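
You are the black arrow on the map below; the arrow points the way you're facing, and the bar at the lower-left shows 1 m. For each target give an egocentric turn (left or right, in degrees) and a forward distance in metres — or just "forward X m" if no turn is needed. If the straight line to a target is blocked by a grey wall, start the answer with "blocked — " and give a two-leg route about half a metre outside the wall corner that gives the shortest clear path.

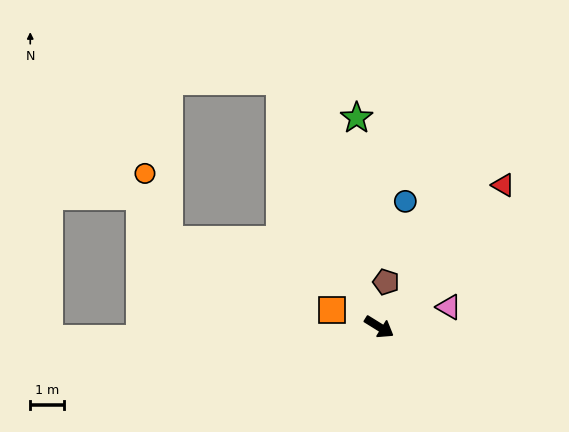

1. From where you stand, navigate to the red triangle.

turn left 81°, forward 5.6 m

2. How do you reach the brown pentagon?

turn left 113°, forward 1.4 m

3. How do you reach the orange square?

turn right 168°, forward 1.5 m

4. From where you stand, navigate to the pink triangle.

turn left 48°, forward 2.2 m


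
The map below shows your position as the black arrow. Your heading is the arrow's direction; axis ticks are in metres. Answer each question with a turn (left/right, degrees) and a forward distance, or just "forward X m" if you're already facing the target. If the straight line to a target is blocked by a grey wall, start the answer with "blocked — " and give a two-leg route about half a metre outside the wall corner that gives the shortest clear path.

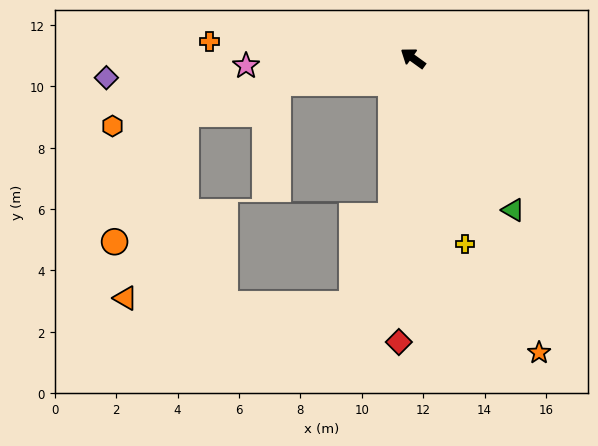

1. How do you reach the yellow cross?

turn left 142°, forward 6.3 m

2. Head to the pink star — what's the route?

turn left 38°, forward 5.4 m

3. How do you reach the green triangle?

turn left 159°, forward 5.9 m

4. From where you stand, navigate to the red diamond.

turn left 123°, forward 9.3 m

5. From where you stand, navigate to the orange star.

turn left 149°, forward 10.4 m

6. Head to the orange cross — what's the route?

turn left 31°, forward 6.7 m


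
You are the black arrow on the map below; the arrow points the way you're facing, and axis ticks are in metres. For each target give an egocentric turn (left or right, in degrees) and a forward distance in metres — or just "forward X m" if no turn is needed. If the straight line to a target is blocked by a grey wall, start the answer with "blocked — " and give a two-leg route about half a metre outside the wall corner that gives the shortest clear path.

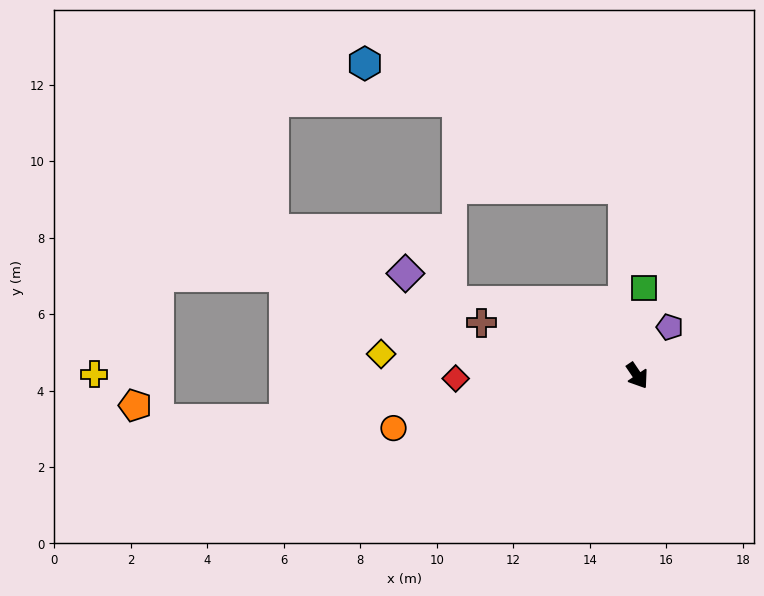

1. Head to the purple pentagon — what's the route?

turn left 112°, forward 1.5 m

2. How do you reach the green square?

turn left 141°, forward 2.3 m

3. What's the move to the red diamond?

turn right 123°, forward 4.7 m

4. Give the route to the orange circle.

turn right 112°, forward 6.5 m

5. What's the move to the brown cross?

turn right 143°, forward 4.3 m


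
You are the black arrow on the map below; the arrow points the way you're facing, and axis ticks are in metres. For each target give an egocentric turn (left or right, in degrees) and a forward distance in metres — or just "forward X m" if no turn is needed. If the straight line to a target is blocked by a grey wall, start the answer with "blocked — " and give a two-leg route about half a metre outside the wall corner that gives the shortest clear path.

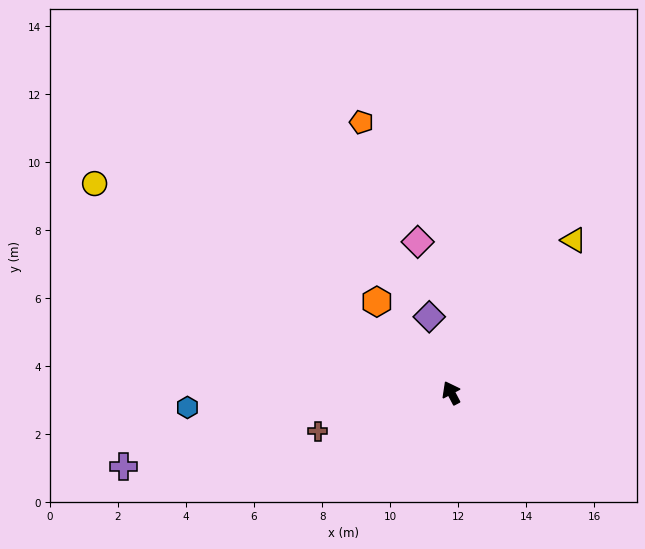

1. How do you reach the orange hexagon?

turn left 11°, forward 3.5 m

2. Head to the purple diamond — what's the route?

turn right 12°, forward 2.3 m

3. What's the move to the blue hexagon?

turn left 65°, forward 7.8 m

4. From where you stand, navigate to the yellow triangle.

turn right 67°, forward 5.8 m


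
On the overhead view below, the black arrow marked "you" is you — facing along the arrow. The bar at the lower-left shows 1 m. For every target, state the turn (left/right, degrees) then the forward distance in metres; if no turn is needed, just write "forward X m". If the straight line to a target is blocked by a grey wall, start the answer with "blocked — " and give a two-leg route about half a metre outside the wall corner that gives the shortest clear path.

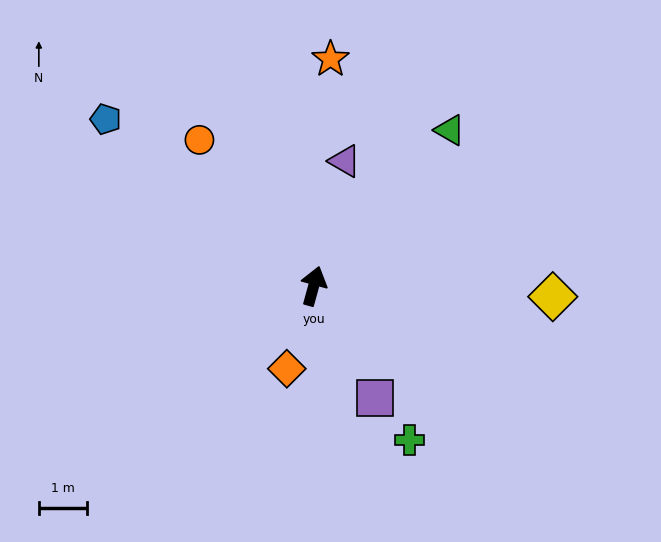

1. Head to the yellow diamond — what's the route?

turn right 77°, forward 5.0 m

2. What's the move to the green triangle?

turn right 26°, forward 4.3 m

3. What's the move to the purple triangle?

forward 2.7 m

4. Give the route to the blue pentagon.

turn left 67°, forward 5.5 m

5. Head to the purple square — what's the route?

turn right 136°, forward 2.7 m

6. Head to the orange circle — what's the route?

turn left 53°, forward 3.8 m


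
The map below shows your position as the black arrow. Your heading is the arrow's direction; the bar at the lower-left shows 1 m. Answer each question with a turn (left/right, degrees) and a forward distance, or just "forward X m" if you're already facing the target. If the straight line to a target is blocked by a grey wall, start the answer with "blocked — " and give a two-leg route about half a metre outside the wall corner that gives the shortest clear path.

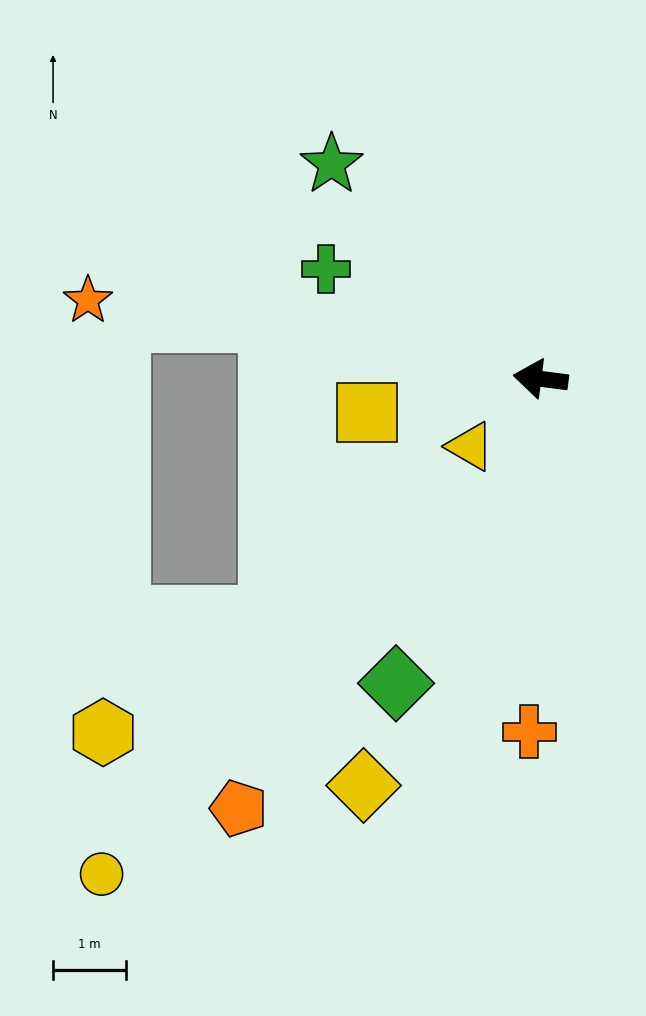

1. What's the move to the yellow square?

turn left 18°, forward 2.4 m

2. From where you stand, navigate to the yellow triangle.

turn left 51°, forward 1.3 m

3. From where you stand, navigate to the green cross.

turn right 20°, forward 3.3 m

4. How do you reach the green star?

turn right 38°, forward 4.1 m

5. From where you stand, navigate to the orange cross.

turn left 96°, forward 4.8 m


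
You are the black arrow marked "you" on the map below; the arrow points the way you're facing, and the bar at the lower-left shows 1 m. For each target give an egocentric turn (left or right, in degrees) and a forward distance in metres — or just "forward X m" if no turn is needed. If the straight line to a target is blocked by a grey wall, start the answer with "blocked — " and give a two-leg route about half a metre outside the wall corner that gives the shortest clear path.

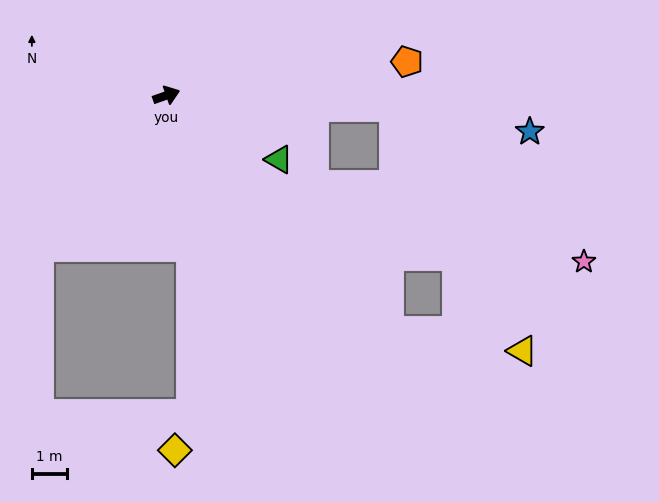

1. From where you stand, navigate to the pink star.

blocked — turn right 22°, forward 6.5 m, then turn right 37°, forward 7.0 m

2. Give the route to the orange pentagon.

turn right 11°, forward 7.0 m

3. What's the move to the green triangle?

turn right 49°, forward 3.7 m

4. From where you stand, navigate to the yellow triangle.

blocked — turn right 66°, forward 9.3 m, then turn left 38°, forward 3.9 m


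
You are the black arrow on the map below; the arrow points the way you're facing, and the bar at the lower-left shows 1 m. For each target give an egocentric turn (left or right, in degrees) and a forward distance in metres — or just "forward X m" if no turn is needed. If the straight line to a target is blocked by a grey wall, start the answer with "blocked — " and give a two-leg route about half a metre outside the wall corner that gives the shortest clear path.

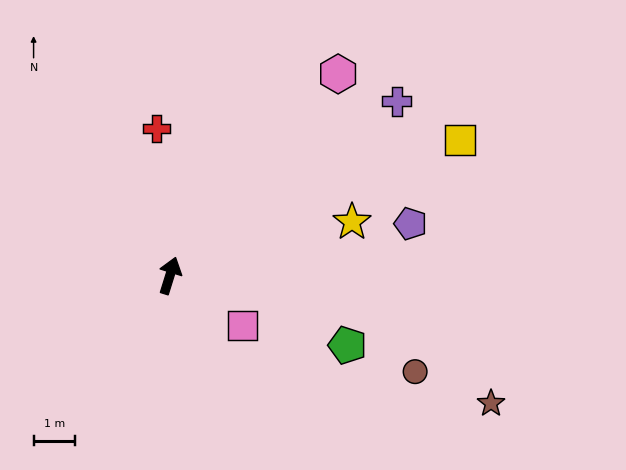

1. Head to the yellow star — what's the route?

turn right 56°, forward 4.6 m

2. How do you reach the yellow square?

turn right 48°, forward 7.8 m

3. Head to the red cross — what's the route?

turn left 23°, forward 3.6 m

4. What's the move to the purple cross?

turn right 35°, forward 6.9 m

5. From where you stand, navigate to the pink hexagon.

turn right 23°, forward 6.4 m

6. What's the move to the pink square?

turn right 107°, forward 2.1 m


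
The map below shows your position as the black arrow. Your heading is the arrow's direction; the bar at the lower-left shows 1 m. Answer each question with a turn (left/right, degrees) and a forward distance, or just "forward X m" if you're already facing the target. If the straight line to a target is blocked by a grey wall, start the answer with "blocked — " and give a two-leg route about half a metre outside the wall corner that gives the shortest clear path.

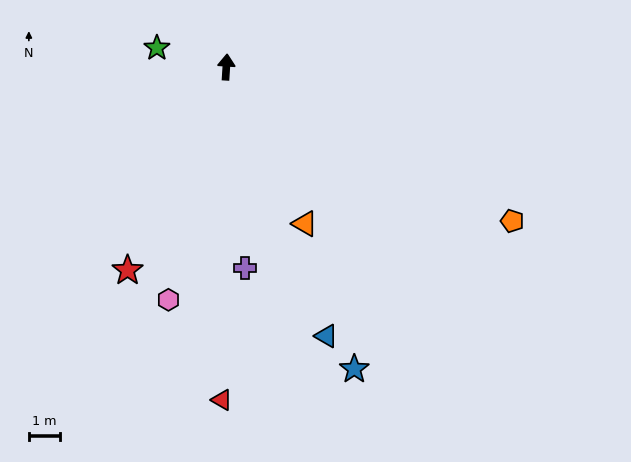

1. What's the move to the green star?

turn left 78°, forward 2.3 m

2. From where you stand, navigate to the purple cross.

turn right 171°, forward 6.5 m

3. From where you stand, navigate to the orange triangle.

turn right 150°, forward 5.6 m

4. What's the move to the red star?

turn left 158°, forward 7.3 m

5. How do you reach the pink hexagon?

turn left 170°, forward 7.7 m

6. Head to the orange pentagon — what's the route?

turn right 115°, forward 10.5 m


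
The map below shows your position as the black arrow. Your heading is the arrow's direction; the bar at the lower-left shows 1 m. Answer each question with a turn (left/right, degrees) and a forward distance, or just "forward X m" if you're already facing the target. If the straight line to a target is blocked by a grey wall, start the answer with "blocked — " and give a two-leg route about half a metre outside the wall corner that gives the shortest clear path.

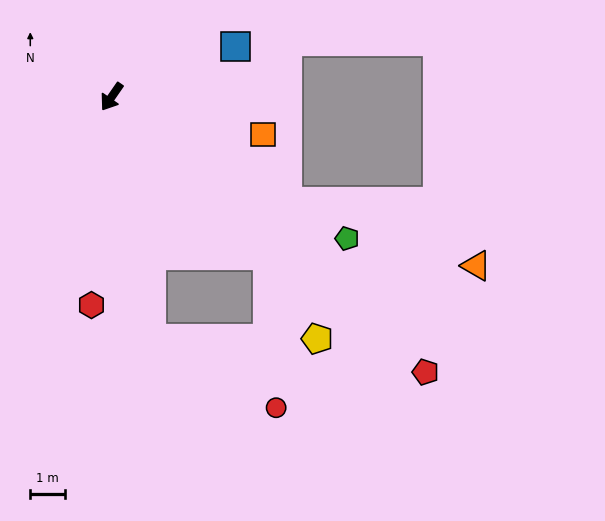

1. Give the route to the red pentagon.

turn left 83°, forward 12.0 m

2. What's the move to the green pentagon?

turn left 94°, forward 7.9 m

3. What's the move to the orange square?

turn left 111°, forward 4.5 m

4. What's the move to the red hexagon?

turn left 29°, forward 6.0 m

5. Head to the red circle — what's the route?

blocked — turn left 79°, forward 6.4 m, then turn right 41°, forward 4.4 m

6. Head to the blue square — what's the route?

turn left 147°, forward 3.8 m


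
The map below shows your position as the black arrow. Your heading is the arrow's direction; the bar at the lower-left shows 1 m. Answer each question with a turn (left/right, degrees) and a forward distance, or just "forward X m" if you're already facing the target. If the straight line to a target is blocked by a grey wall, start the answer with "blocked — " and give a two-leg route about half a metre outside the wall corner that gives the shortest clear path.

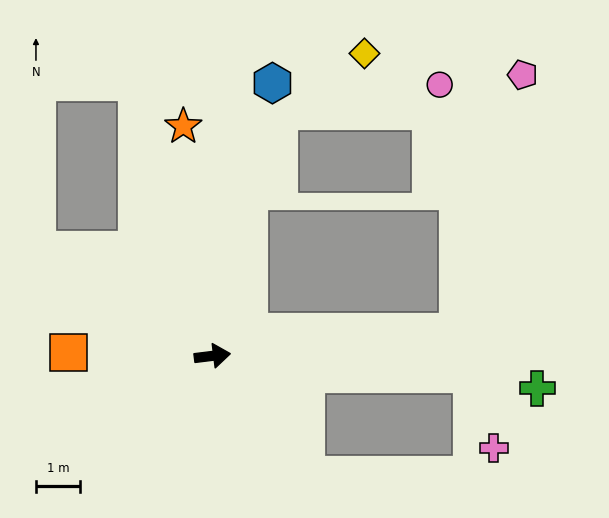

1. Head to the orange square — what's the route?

turn left 172°, forward 3.2 m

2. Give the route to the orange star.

turn left 90°, forward 5.2 m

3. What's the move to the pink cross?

blocked — turn right 11°, forward 5.9 m, then turn right 69°, forward 1.7 m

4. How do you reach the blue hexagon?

turn left 71°, forward 6.3 m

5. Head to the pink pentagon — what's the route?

blocked — forward 5.6 m, then turn left 69°, forward 6.0 m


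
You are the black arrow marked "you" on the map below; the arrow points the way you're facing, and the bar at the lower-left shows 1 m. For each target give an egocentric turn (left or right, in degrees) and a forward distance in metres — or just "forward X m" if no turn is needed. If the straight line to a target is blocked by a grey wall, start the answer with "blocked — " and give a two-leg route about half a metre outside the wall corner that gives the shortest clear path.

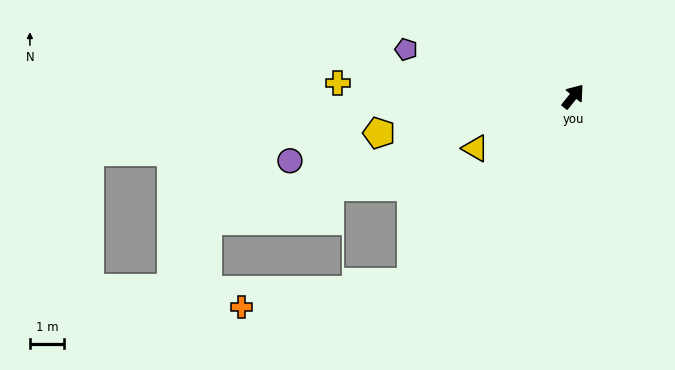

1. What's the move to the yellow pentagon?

turn left 140°, forward 5.7 m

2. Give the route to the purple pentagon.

turn left 113°, forward 5.0 m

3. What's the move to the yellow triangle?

turn left 157°, forward 3.2 m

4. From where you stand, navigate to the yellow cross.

turn left 126°, forward 6.9 m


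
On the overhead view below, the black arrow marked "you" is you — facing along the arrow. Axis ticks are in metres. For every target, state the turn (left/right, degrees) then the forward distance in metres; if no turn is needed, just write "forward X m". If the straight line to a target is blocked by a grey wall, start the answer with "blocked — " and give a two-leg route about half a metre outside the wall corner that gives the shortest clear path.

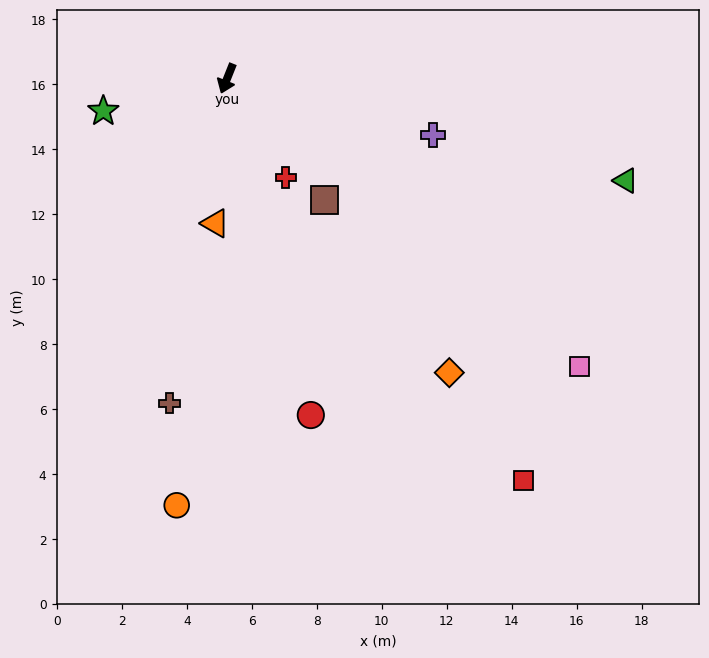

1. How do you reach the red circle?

turn left 36°, forward 10.7 m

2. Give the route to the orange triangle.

turn left 17°, forward 4.5 m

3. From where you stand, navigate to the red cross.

turn left 52°, forward 3.5 m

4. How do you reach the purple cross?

turn left 96°, forward 6.6 m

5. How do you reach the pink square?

turn left 72°, forward 14.0 m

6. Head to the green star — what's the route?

turn right 54°, forward 3.9 m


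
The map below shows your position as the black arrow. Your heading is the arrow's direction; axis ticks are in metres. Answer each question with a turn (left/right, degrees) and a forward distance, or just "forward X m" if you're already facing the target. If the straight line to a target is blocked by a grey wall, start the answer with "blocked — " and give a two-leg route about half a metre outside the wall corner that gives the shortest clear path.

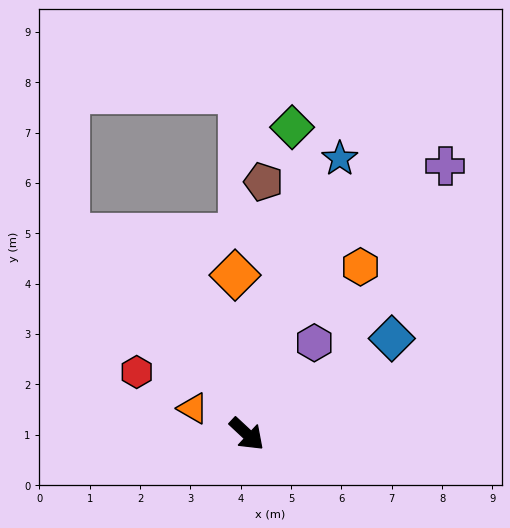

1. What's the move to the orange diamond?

turn left 137°, forward 3.2 m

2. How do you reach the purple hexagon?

turn left 97°, forward 2.3 m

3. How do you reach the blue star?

turn left 114°, forward 5.8 m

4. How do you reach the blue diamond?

turn left 76°, forward 3.4 m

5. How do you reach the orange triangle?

turn right 162°, forward 1.2 m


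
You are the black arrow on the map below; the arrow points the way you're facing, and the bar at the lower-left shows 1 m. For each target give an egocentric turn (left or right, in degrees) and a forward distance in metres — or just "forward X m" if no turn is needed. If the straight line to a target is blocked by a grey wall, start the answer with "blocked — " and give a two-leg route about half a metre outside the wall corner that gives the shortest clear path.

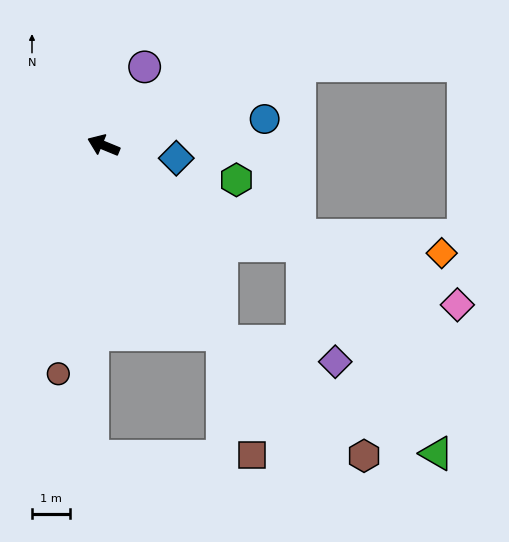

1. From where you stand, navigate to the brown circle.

turn left 101°, forward 6.1 m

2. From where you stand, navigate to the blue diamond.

turn right 168°, forward 1.9 m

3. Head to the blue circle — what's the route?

turn right 148°, forward 4.3 m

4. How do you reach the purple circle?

turn right 95°, forward 2.3 m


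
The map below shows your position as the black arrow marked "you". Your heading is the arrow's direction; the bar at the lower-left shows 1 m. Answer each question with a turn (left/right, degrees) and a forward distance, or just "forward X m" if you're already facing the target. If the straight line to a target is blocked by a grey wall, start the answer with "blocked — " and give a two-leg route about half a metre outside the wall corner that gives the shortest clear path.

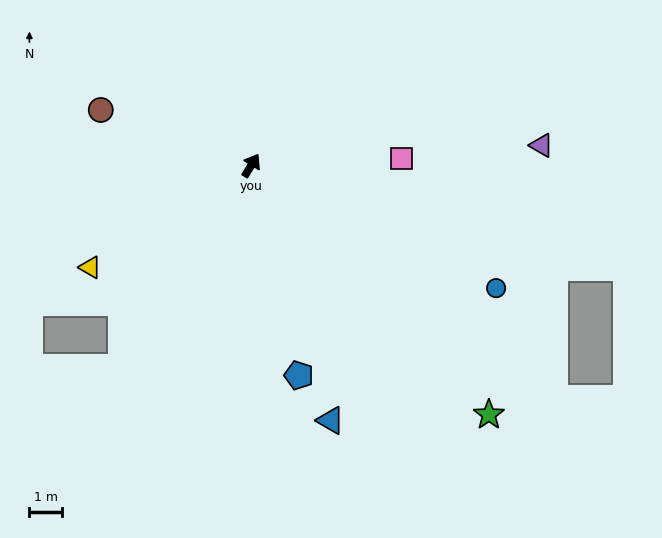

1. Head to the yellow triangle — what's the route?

turn left 154°, forward 5.9 m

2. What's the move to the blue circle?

turn right 85°, forward 8.5 m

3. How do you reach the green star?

turn right 105°, forward 10.7 m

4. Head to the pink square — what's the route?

turn right 56°, forward 4.7 m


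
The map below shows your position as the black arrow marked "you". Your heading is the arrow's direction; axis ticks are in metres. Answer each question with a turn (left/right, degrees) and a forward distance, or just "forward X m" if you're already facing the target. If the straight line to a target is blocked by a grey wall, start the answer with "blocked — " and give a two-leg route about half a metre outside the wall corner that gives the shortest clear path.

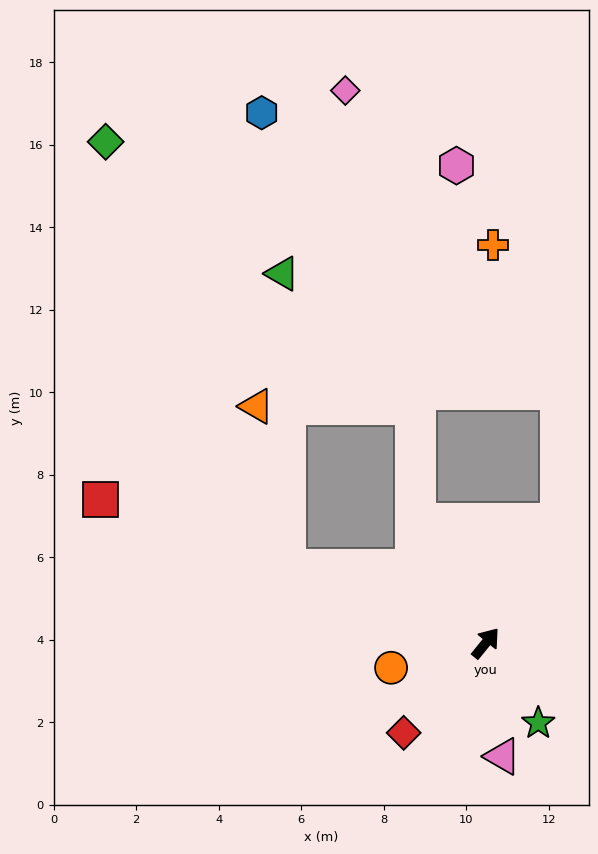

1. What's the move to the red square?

turn left 109°, forward 10.0 m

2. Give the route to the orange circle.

turn left 144°, forward 2.4 m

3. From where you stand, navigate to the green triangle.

blocked — turn left 108°, forward 5.1 m, then turn right 68°, forward 7.1 m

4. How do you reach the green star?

turn right 108°, forward 2.3 m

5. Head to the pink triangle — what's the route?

turn right 133°, forward 2.8 m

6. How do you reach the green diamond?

blocked — turn left 108°, forward 5.1 m, then turn right 46°, forward 11.2 m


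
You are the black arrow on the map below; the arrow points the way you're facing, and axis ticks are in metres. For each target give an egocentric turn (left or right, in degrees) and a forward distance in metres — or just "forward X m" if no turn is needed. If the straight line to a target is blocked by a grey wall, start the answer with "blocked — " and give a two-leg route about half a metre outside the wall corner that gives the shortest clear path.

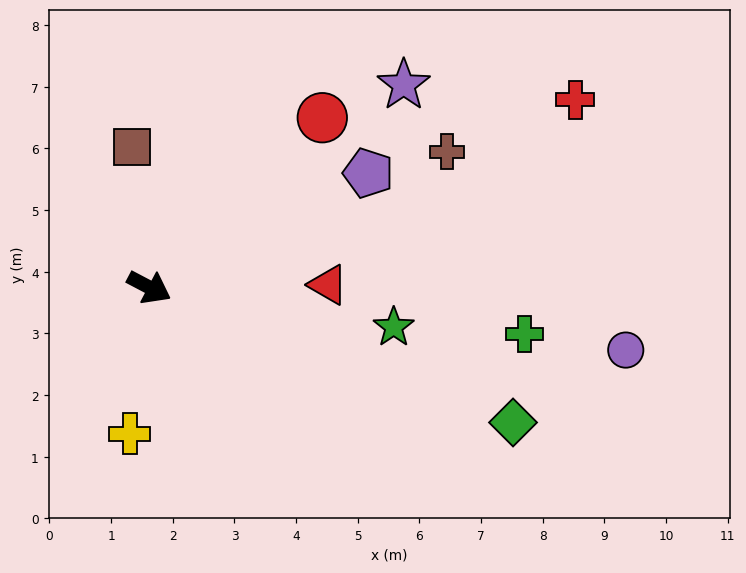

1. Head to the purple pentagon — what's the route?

turn left 55°, forward 4.0 m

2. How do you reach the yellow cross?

turn right 70°, forward 2.4 m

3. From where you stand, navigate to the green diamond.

turn left 7°, forward 6.3 m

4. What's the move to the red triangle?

turn left 29°, forward 2.9 m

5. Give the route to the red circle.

turn left 72°, forward 3.9 m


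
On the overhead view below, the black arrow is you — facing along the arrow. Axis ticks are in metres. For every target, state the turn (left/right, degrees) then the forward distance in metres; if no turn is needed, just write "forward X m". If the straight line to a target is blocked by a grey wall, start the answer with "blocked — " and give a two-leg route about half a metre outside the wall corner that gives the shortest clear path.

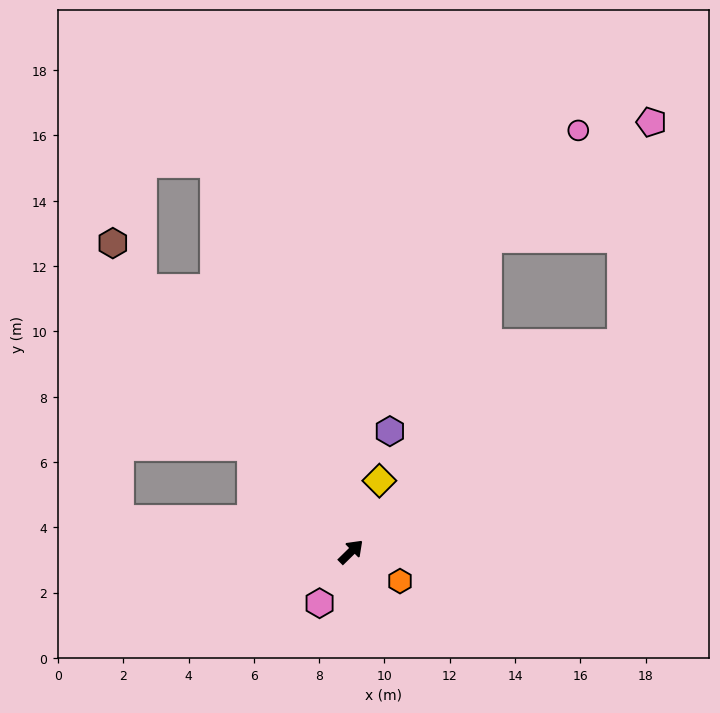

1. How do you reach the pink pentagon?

blocked — turn right 7°, forward 10.4 m, then turn left 45°, forward 6.8 m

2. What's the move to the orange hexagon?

turn right 75°, forward 1.7 m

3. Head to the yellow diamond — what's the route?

turn left 24°, forward 2.3 m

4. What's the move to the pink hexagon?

turn right 166°, forward 1.8 m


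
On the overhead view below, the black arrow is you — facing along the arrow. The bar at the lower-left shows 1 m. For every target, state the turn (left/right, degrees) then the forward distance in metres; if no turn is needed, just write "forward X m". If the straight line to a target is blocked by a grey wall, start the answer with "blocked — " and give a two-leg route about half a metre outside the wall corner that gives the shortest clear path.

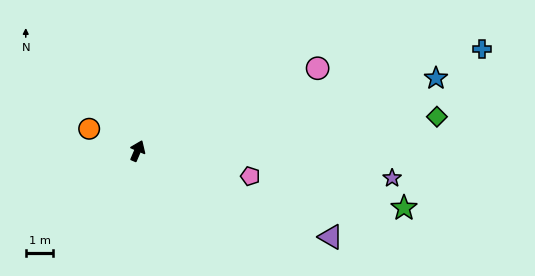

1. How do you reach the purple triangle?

turn right 91°, forward 7.7 m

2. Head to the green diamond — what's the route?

turn right 60°, forward 10.9 m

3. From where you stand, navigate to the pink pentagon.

turn right 79°, forward 4.2 m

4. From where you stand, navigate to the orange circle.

turn left 89°, forward 1.9 m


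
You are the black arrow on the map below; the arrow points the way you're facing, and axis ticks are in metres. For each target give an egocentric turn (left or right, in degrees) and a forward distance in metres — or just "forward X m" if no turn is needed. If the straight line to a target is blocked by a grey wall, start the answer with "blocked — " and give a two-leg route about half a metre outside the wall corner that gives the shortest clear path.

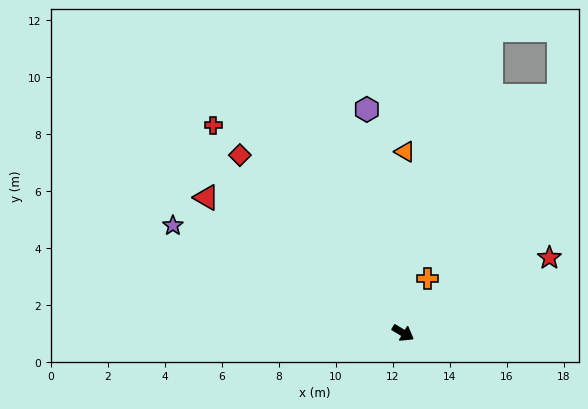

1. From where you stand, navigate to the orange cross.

turn left 96°, forward 2.1 m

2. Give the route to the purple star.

turn right 174°, forward 8.9 m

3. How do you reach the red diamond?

turn left 163°, forward 8.5 m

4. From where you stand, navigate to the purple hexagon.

turn left 130°, forward 7.9 m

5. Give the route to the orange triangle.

turn left 120°, forward 6.4 m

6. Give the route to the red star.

turn left 58°, forward 5.8 m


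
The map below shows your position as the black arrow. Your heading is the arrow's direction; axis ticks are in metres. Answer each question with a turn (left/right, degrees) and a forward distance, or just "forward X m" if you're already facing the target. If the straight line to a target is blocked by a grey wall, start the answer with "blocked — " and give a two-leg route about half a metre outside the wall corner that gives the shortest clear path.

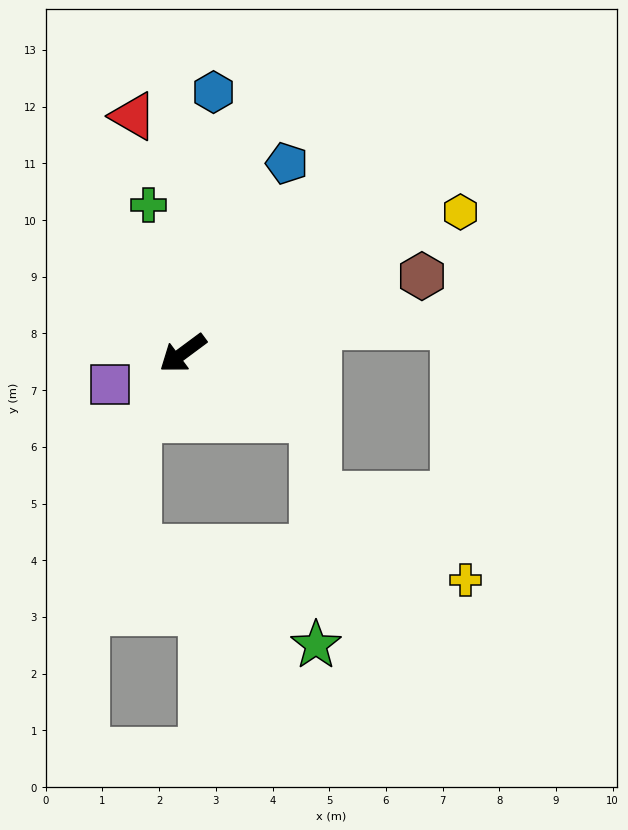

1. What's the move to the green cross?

turn right 114°, forward 2.7 m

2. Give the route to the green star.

blocked — turn left 117°, forward 2.6 m, then turn right 63°, forward 4.0 m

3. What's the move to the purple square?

turn right 13°, forward 1.4 m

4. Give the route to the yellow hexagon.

turn left 170°, forward 5.5 m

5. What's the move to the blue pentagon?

turn right 155°, forward 3.8 m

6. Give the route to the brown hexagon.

turn left 161°, forward 4.4 m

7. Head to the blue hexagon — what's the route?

turn right 133°, forward 4.6 m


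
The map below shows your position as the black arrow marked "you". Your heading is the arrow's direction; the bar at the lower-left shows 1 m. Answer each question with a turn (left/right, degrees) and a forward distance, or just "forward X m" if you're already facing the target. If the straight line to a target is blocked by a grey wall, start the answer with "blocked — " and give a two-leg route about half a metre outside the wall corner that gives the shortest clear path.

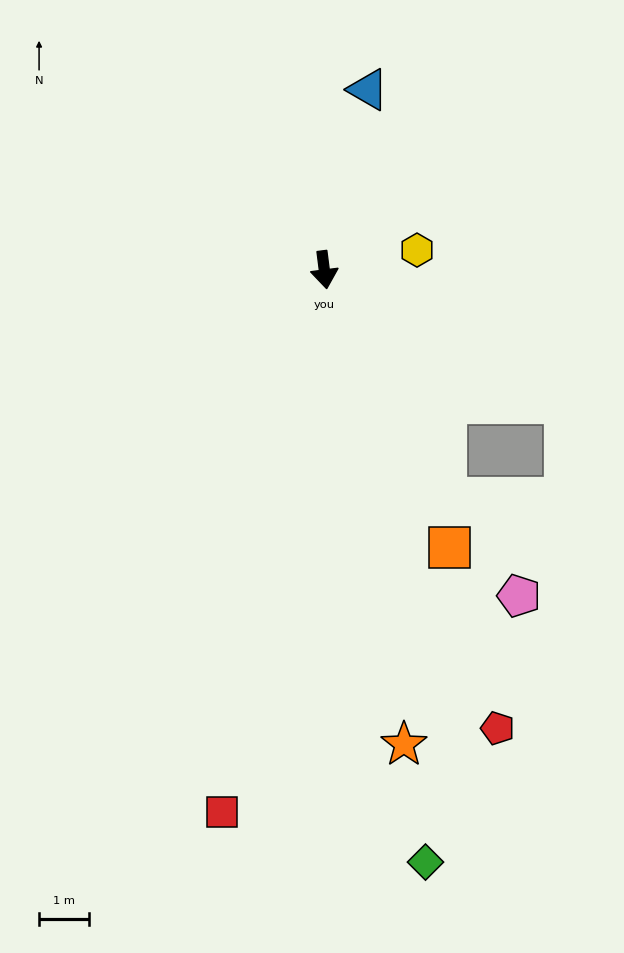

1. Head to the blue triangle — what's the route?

turn left 159°, forward 3.7 m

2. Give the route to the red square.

turn right 18°, forward 11.1 m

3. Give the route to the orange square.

turn left 17°, forward 6.1 m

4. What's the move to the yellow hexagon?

turn left 95°, forward 1.9 m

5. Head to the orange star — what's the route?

turn left 2°, forward 9.7 m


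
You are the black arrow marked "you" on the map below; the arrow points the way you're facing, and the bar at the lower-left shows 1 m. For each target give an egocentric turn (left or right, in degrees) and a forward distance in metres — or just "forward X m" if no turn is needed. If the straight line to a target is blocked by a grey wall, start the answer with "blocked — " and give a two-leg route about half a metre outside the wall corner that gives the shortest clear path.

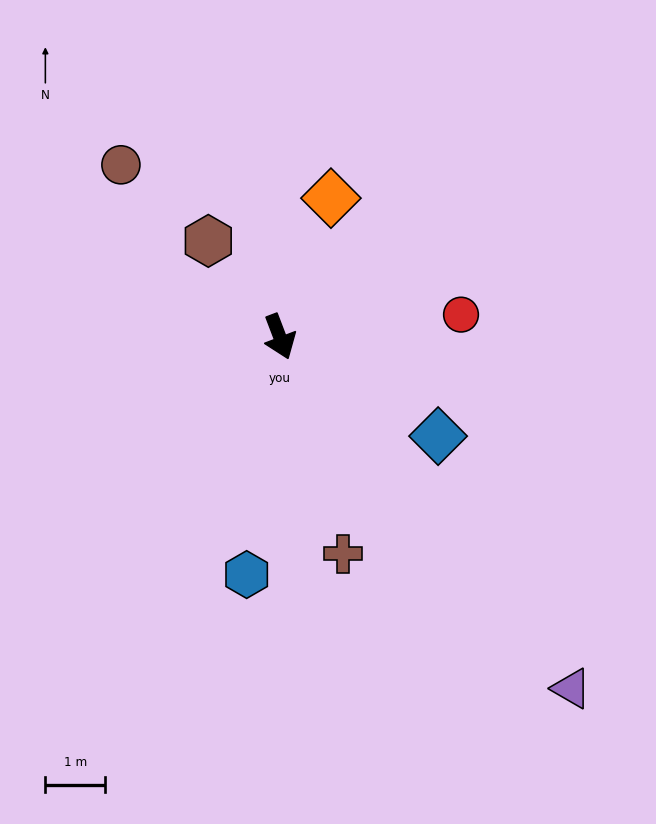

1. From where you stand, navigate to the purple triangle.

turn left 19°, forward 7.7 m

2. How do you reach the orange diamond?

turn left 139°, forward 2.5 m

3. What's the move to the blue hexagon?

turn right 29°, forward 4.0 m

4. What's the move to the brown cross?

turn right 5°, forward 3.8 m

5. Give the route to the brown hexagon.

turn right 164°, forward 2.0 m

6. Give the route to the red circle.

turn left 76°, forward 3.1 m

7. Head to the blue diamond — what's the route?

turn left 37°, forward 3.1 m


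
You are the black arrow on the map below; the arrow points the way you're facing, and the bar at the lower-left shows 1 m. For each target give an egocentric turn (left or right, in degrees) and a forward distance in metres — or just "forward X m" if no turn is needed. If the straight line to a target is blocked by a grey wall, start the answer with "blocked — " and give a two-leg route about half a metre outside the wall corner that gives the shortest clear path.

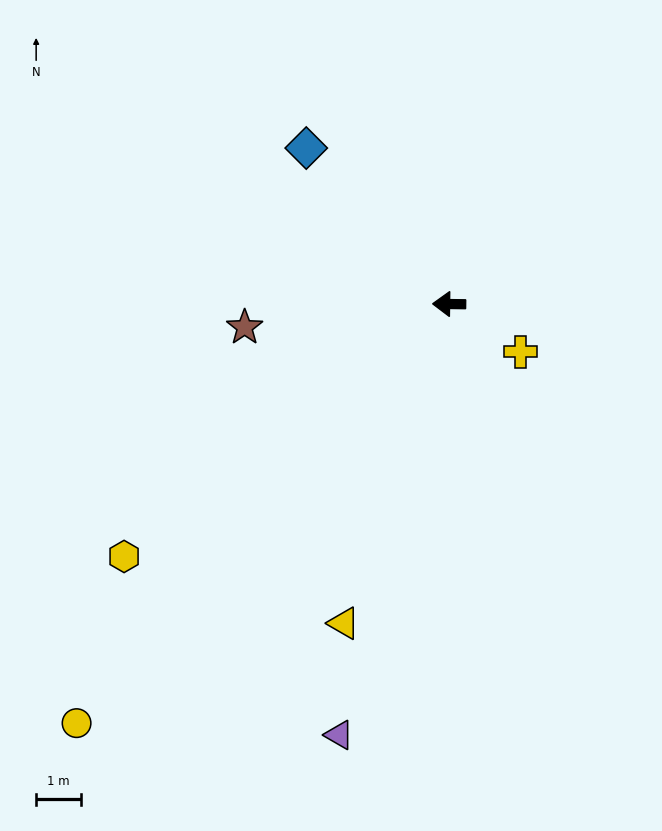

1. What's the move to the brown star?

turn left 7°, forward 4.6 m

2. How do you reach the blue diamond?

turn right 47°, forward 4.7 m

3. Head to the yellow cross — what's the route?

turn left 147°, forward 1.9 m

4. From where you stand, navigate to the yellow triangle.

turn left 73°, forward 7.5 m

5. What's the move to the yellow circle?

turn left 49°, forward 12.5 m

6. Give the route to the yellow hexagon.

turn left 39°, forward 9.2 m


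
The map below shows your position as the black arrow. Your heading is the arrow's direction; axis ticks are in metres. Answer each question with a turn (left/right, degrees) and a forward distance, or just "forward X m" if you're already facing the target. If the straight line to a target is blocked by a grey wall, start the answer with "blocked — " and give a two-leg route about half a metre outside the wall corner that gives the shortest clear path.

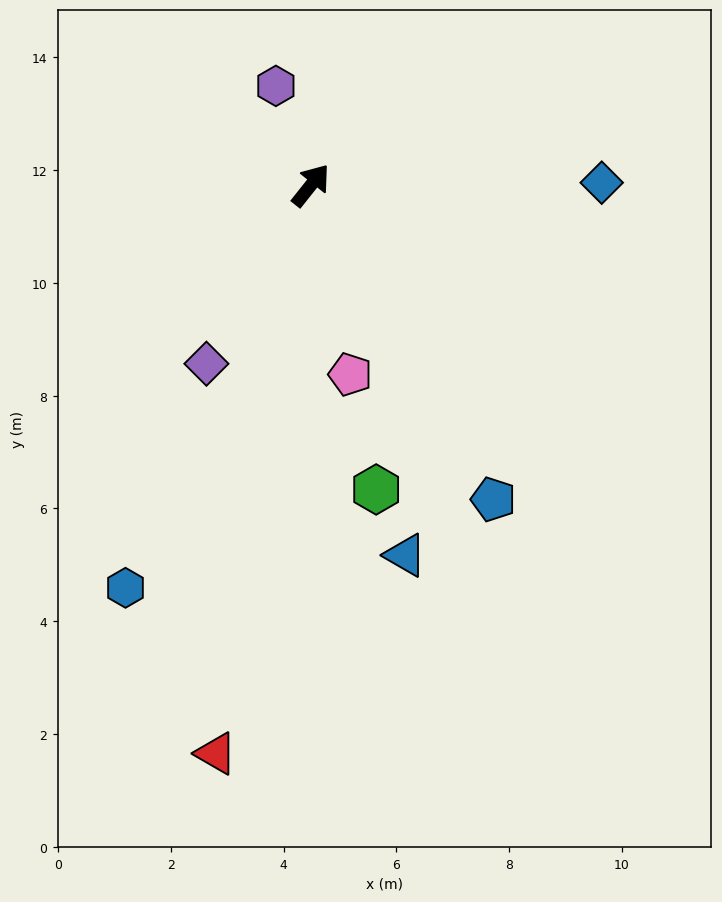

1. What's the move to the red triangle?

turn right 151°, forward 10.2 m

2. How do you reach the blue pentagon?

turn right 111°, forward 6.4 m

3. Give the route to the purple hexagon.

turn left 58°, forward 1.9 m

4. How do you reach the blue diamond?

turn right 51°, forward 5.2 m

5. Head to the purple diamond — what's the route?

turn right 172°, forward 3.7 m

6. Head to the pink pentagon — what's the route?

turn right 130°, forward 3.4 m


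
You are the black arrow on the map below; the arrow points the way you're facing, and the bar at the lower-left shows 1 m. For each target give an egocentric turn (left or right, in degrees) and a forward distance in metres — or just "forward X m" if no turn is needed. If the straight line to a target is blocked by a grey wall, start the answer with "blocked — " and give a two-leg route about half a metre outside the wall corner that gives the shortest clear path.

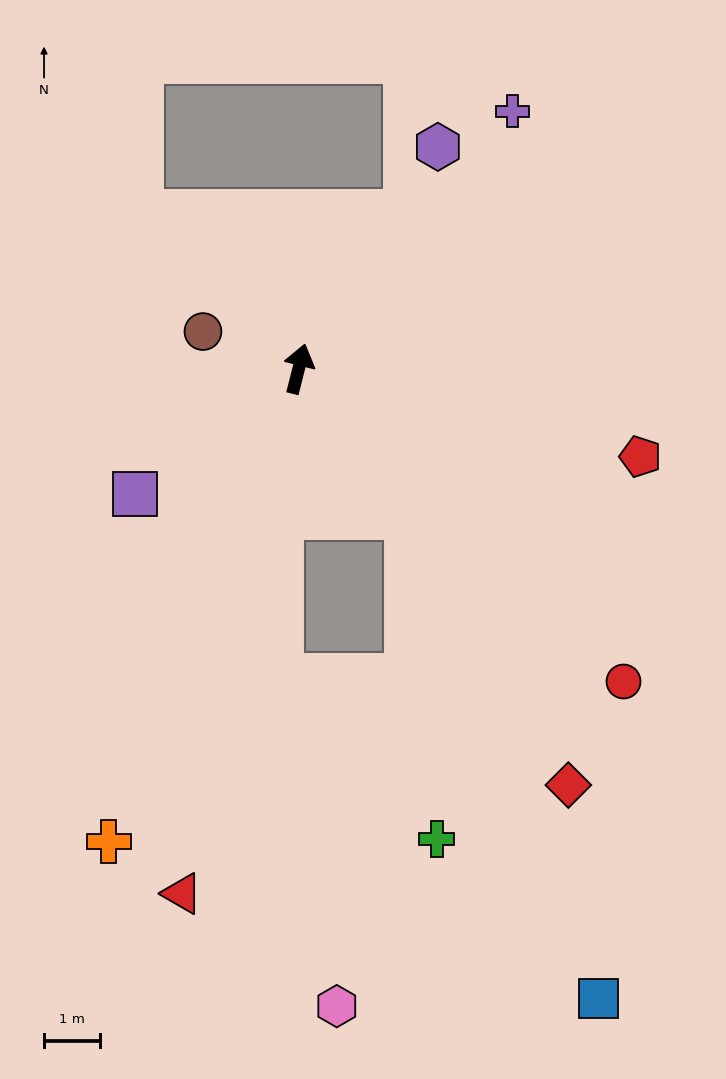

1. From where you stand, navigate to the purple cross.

turn right 26°, forward 6.0 m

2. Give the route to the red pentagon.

turn right 90°, forward 6.3 m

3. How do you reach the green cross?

blocked — turn right 129°, forward 3.3 m, then turn right 32°, forward 5.8 m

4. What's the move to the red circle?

turn right 120°, forward 8.1 m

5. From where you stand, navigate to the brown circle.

turn left 83°, forward 1.8 m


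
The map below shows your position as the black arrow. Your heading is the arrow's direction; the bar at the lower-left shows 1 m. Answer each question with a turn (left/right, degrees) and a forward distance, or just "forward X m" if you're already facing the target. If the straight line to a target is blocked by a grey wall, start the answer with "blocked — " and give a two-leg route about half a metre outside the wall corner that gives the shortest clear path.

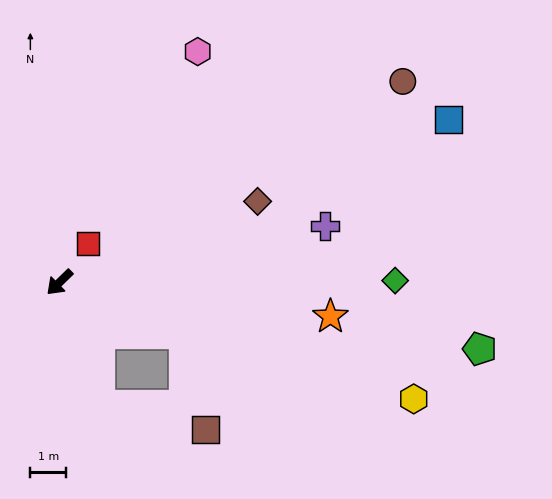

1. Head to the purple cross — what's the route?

turn left 148°, forward 7.6 m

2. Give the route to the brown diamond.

turn left 158°, forward 6.0 m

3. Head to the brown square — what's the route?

blocked — turn left 113°, forward 3.7 m, then turn right 54°, forward 2.7 m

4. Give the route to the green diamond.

turn left 136°, forward 9.3 m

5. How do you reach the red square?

turn right 170°, forward 1.3 m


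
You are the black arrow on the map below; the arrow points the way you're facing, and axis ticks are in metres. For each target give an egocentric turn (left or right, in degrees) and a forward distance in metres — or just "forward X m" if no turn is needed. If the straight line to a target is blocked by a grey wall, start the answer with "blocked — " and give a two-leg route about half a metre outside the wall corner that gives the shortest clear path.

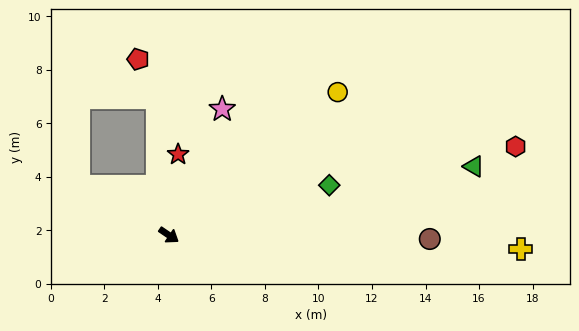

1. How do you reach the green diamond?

turn left 51°, forward 6.3 m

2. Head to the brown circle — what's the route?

turn left 33°, forward 9.7 m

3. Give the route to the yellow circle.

turn left 74°, forward 8.3 m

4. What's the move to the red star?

turn left 118°, forward 3.0 m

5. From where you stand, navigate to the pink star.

turn left 101°, forward 5.1 m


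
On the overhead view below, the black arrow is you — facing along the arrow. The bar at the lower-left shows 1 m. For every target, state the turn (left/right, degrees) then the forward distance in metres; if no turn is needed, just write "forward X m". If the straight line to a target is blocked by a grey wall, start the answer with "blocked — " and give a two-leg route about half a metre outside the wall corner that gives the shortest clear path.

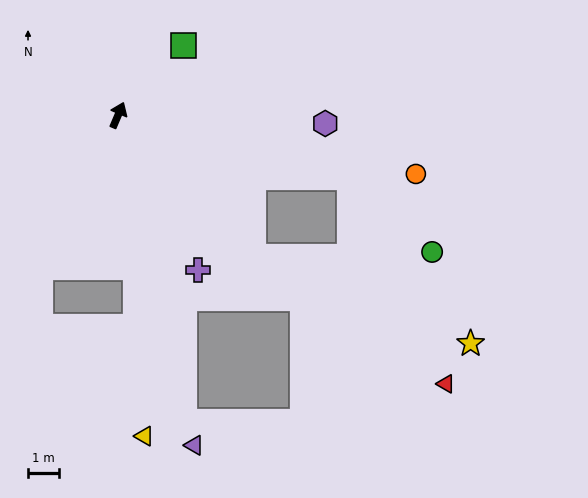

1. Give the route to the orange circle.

turn right 78°, forward 9.8 m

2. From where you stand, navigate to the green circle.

blocked — turn right 82°, forward 7.7 m, then turn right 27°, forward 3.6 m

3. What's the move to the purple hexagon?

turn right 69°, forward 6.7 m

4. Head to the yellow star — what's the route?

blocked — turn right 113°, forward 6.3 m, then turn left 24°, forward 7.5 m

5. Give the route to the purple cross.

turn right 130°, forward 5.6 m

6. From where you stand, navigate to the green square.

turn right 20°, forward 3.1 m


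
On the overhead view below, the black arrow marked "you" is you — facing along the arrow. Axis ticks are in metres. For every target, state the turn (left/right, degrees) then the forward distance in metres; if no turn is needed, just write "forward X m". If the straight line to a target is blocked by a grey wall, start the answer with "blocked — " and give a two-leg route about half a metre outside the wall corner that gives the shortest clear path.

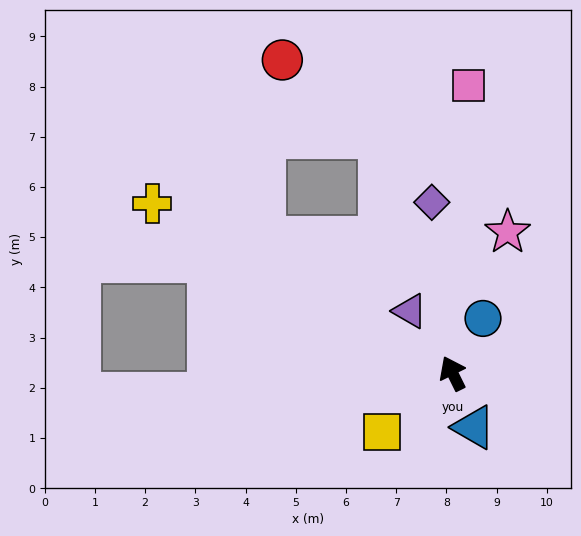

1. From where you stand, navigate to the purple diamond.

turn right 19°, forward 3.4 m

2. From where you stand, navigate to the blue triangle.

turn left 175°, forward 1.2 m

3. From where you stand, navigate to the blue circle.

turn right 55°, forward 1.2 m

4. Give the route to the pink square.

turn right 29°, forward 5.7 m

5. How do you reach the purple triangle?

turn left 8°, forward 1.5 m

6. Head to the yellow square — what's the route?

turn left 103°, forward 1.8 m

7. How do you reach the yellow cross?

turn left 34°, forward 6.9 m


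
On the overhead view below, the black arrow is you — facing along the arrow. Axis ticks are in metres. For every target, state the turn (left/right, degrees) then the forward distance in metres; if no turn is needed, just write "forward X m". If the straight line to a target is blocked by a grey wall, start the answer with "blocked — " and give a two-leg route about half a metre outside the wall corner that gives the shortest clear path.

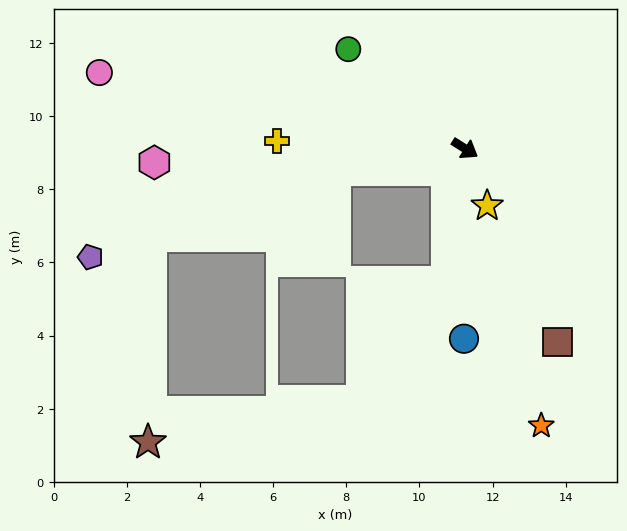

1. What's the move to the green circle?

turn left 172°, forward 4.2 m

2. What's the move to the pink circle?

turn right 159°, forward 10.2 m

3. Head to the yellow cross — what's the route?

turn right 150°, forward 5.1 m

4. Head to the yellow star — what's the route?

turn right 37°, forward 1.7 m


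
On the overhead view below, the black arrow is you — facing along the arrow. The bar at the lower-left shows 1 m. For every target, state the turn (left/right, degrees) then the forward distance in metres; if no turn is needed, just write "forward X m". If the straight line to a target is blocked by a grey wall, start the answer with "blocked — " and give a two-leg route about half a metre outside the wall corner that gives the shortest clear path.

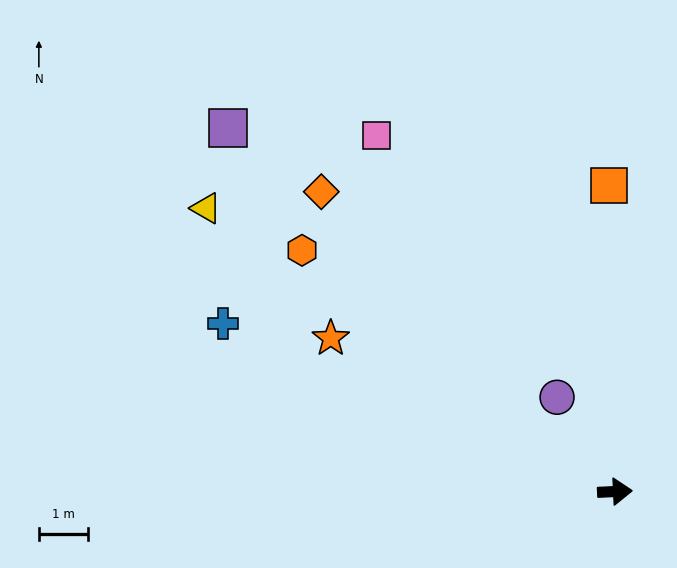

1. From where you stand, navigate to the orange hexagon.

turn left 140°, forward 8.1 m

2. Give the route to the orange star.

turn left 149°, forward 6.6 m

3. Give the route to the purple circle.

turn left 119°, forward 2.3 m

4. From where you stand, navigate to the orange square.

turn left 88°, forward 6.2 m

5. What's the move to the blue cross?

turn left 154°, forward 8.7 m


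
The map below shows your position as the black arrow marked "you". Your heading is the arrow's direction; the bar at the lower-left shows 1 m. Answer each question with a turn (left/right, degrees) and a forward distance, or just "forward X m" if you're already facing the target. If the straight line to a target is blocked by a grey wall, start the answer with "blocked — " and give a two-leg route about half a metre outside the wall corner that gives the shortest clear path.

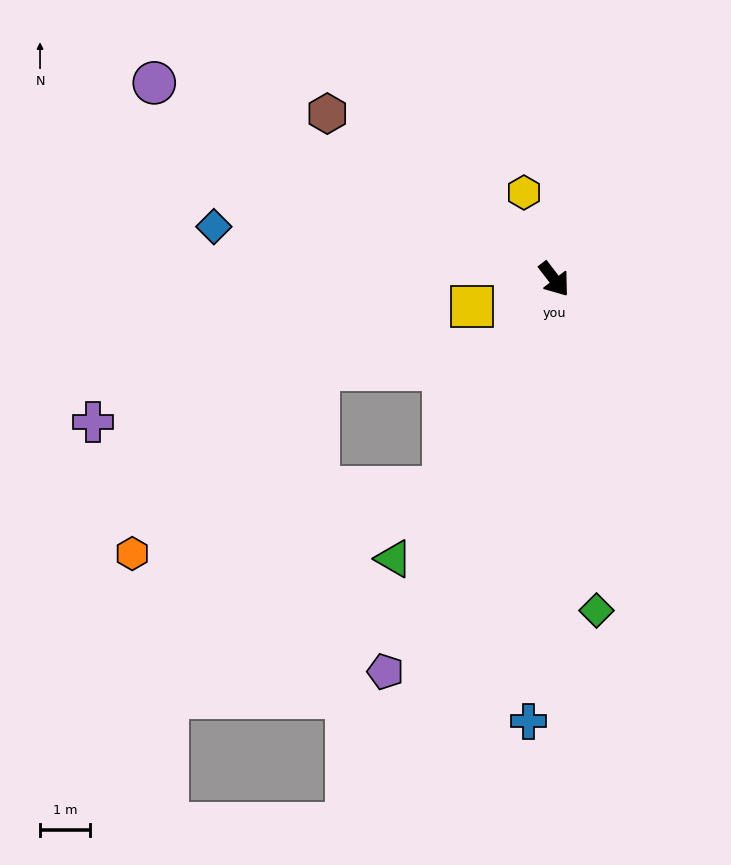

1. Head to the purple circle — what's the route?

turn right 154°, forward 9.0 m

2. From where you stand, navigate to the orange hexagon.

blocked — turn right 66°, forward 4.7 m, then turn right 50°, forward 6.4 m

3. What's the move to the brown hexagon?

turn right 164°, forward 5.7 m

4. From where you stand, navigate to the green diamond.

turn right 30°, forward 6.7 m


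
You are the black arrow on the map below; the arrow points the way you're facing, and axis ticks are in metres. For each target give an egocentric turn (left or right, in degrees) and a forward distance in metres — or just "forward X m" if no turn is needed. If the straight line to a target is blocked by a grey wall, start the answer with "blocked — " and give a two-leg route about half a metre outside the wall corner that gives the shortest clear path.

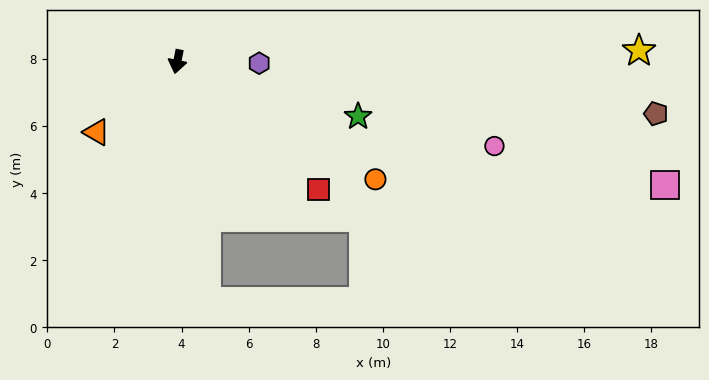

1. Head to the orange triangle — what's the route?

turn right 37°, forward 3.2 m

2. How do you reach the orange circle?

turn left 71°, forward 6.9 m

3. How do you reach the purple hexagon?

turn left 100°, forward 2.4 m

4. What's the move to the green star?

turn left 85°, forward 5.6 m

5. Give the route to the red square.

turn left 59°, forward 5.7 m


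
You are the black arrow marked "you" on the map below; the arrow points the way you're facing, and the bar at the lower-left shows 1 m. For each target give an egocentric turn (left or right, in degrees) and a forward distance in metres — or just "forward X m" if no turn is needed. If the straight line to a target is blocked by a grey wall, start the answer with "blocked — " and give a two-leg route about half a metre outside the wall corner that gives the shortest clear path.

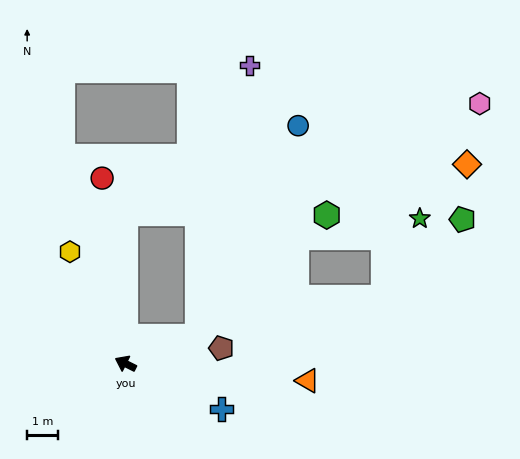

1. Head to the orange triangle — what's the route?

turn right 159°, forward 6.0 m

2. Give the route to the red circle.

turn right 56°, forward 6.1 m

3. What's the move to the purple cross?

blocked — turn right 133°, forward 2.5 m, then turn left 59°, forward 9.1 m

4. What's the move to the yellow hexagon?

turn right 37°, forward 4.1 m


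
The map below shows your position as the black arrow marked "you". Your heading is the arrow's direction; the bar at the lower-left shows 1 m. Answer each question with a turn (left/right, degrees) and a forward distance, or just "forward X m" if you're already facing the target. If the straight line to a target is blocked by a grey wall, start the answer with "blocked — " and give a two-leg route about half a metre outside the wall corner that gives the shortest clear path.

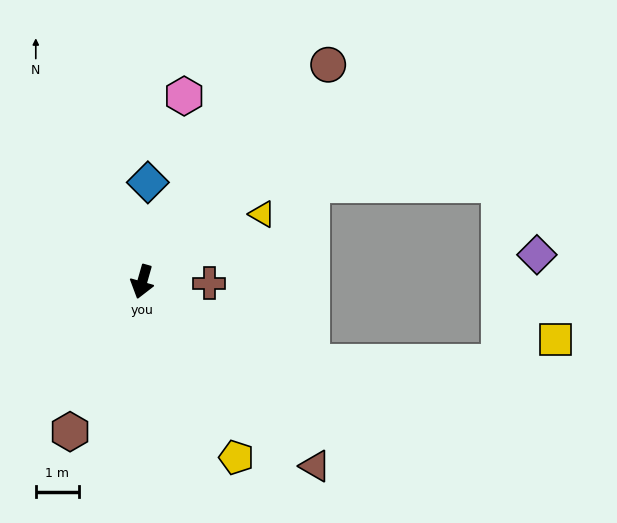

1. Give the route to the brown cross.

turn left 105°, forward 1.6 m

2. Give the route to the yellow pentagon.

turn left 44°, forward 4.6 m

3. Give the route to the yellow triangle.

turn left 135°, forward 3.2 m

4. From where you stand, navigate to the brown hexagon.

turn right 10°, forward 3.9 m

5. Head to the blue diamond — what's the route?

turn right 167°, forward 2.3 m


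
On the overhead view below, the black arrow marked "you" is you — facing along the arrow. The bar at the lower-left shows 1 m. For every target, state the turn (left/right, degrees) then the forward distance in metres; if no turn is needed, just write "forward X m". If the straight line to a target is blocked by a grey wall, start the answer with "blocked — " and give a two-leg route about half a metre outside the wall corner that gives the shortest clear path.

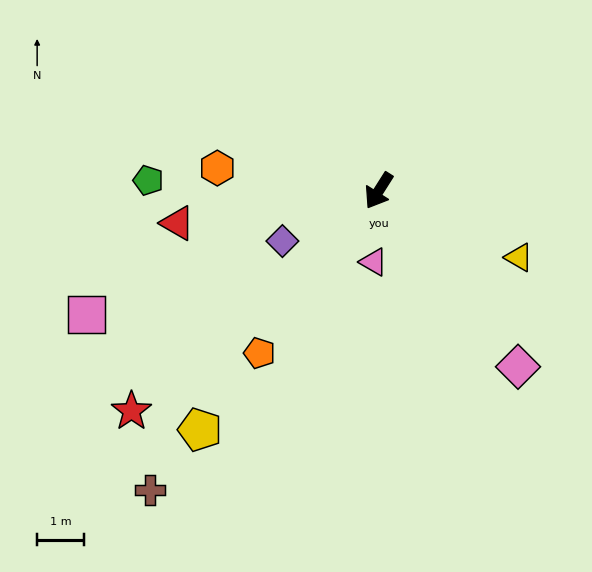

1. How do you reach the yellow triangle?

turn left 97°, forward 3.3 m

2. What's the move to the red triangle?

turn right 49°, forward 4.3 m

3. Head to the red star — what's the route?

turn right 16°, forward 7.1 m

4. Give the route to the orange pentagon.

turn right 4°, forward 4.3 m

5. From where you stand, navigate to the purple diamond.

turn right 30°, forward 2.3 m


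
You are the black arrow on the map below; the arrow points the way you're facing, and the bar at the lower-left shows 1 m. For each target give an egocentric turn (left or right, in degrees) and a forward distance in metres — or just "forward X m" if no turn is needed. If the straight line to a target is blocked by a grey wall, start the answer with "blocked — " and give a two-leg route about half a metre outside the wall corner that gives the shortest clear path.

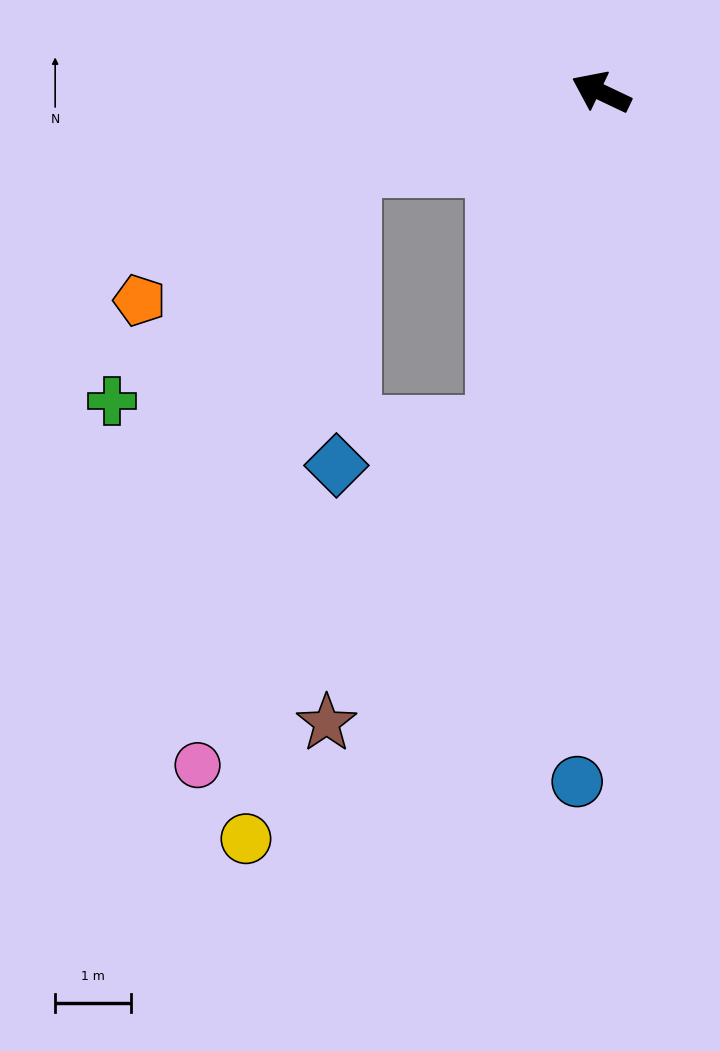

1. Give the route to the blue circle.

turn left 113°, forward 9.1 m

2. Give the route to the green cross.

blocked — turn left 42°, forward 3.5 m, then turn left 28°, forward 4.4 m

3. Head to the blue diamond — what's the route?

blocked — turn left 98°, forward 4.7 m, then turn right 60°, forward 2.2 m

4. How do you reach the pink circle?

blocked — turn left 98°, forward 4.7 m, then turn right 24°, forward 6.0 m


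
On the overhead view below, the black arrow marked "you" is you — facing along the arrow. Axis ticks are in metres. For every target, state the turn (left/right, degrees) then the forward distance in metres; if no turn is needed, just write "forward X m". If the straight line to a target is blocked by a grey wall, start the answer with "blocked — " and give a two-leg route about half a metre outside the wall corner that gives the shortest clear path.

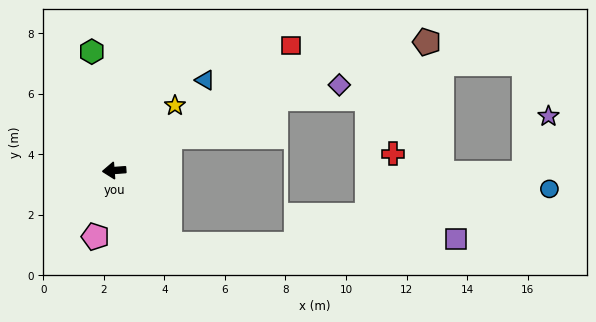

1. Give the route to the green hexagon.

turn right 84°, forward 4.0 m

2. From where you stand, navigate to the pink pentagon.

turn left 70°, forward 2.3 m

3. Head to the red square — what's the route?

turn right 149°, forward 7.1 m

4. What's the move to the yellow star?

turn right 137°, forward 2.9 m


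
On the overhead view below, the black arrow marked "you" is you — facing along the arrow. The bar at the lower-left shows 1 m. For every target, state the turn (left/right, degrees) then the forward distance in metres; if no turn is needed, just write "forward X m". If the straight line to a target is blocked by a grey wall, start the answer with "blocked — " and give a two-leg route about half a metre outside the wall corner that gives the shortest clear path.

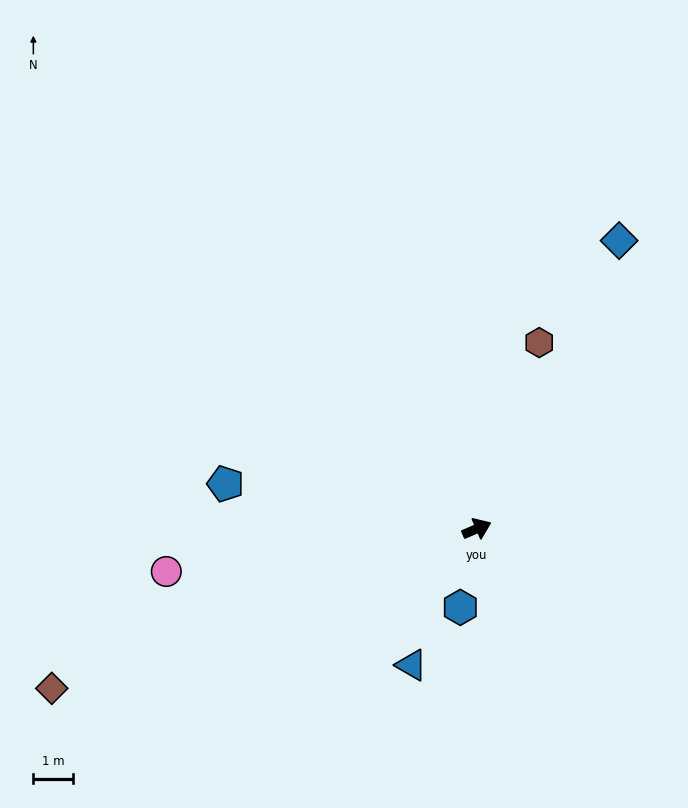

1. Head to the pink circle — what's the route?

turn left 165°, forward 7.8 m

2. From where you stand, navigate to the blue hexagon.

turn right 125°, forward 2.0 m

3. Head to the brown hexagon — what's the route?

turn left 48°, forward 4.9 m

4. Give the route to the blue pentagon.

turn left 147°, forward 6.4 m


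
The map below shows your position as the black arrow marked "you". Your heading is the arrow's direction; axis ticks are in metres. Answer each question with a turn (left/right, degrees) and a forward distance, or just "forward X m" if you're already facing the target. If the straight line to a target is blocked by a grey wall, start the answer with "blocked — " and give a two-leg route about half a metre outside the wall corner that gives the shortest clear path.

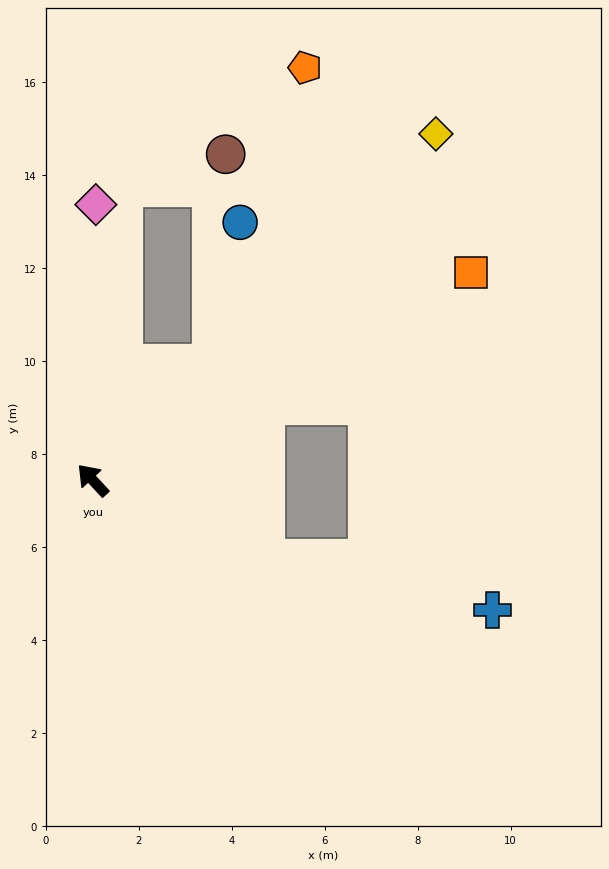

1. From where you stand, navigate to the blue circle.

blocked — turn right 89°, forward 3.6 m, then turn left 35°, forward 3.1 m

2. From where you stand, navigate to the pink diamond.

turn right 44°, forward 5.9 m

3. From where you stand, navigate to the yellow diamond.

turn right 88°, forward 10.5 m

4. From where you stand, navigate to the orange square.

turn right 104°, forward 9.3 m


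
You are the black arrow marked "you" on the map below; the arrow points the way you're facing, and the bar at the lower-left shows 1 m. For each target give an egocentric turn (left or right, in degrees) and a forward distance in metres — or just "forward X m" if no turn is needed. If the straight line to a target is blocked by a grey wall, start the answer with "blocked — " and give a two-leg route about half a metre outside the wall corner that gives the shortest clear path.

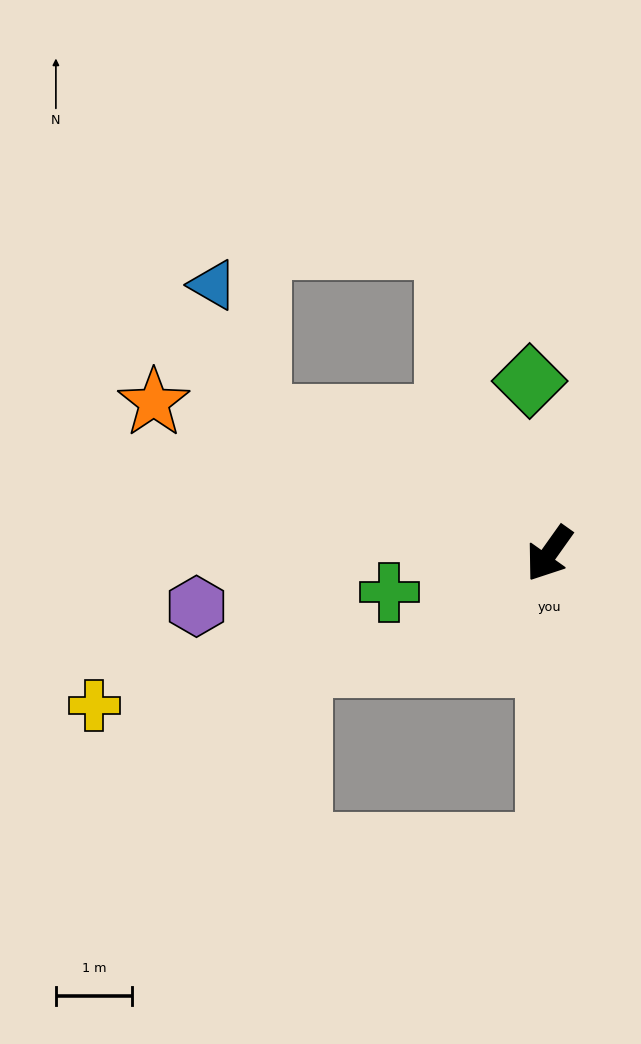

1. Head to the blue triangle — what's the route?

blocked — turn right 80°, forward 4.2 m, then turn right 45°, forward 1.8 m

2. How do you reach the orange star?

turn right 75°, forward 5.6 m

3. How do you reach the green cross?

turn right 41°, forward 2.2 m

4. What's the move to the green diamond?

turn right 138°, forward 2.3 m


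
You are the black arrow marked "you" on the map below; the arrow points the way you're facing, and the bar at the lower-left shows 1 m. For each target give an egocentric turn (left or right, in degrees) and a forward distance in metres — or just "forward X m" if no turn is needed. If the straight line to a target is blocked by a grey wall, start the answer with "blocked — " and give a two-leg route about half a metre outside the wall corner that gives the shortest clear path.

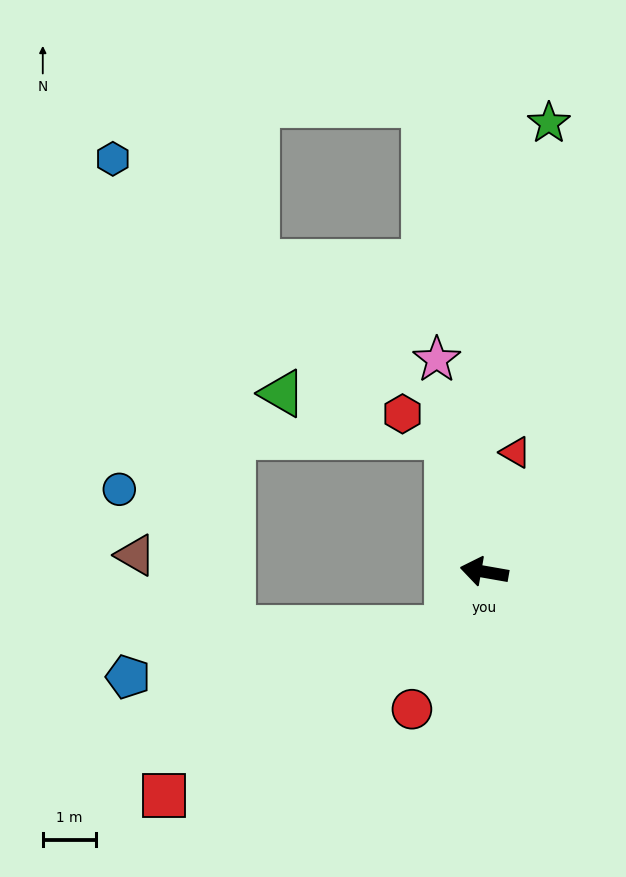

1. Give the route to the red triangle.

turn right 95°, forward 2.3 m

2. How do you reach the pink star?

turn right 67°, forward 4.1 m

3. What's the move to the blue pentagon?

blocked — turn left 66°, forward 1.3 m, then turn right 47°, forward 6.1 m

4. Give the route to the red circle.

turn left 72°, forward 2.9 m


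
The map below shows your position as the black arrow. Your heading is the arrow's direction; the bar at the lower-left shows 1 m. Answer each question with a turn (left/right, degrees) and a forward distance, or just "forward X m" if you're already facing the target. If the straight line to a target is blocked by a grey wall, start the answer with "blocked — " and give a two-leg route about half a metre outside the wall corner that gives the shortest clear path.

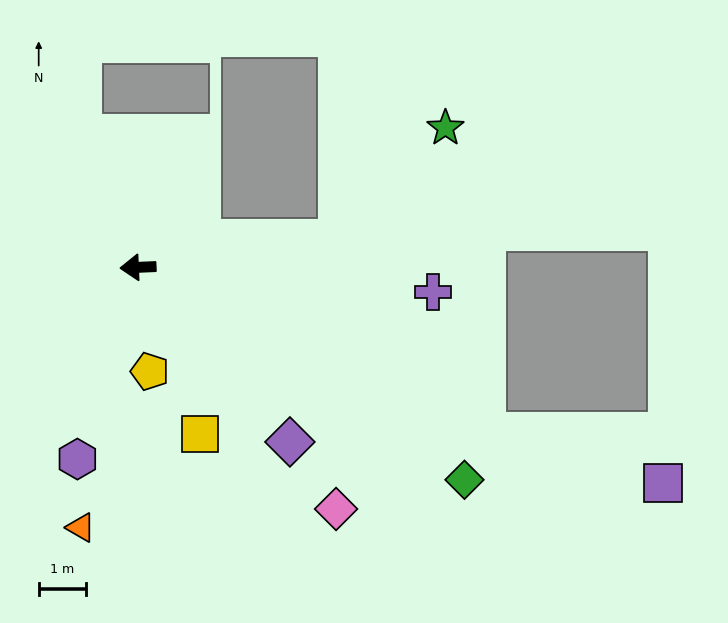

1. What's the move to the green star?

blocked — turn right 174°, forward 4.3 m, then turn left 38°, forward 3.2 m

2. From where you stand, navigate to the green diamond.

turn left 144°, forward 8.2 m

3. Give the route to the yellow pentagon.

turn left 94°, forward 2.2 m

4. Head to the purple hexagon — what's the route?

turn left 70°, forward 4.2 m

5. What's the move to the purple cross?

turn left 173°, forward 6.2 m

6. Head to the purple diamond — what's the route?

turn left 129°, forward 4.9 m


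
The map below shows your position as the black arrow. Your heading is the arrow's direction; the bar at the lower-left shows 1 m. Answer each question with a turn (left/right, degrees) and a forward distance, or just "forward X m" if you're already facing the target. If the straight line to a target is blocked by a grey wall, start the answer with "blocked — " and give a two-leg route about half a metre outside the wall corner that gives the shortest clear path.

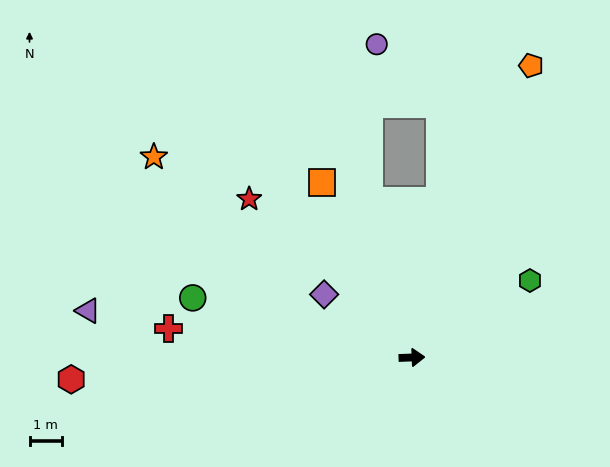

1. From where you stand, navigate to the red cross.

turn left 171°, forward 7.7 m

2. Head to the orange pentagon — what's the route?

turn left 66°, forward 9.9 m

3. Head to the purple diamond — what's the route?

turn left 142°, forward 3.4 m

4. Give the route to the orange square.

turn left 115°, forward 6.2 m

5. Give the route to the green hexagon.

turn left 31°, forward 4.4 m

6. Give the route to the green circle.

turn left 163°, forward 7.1 m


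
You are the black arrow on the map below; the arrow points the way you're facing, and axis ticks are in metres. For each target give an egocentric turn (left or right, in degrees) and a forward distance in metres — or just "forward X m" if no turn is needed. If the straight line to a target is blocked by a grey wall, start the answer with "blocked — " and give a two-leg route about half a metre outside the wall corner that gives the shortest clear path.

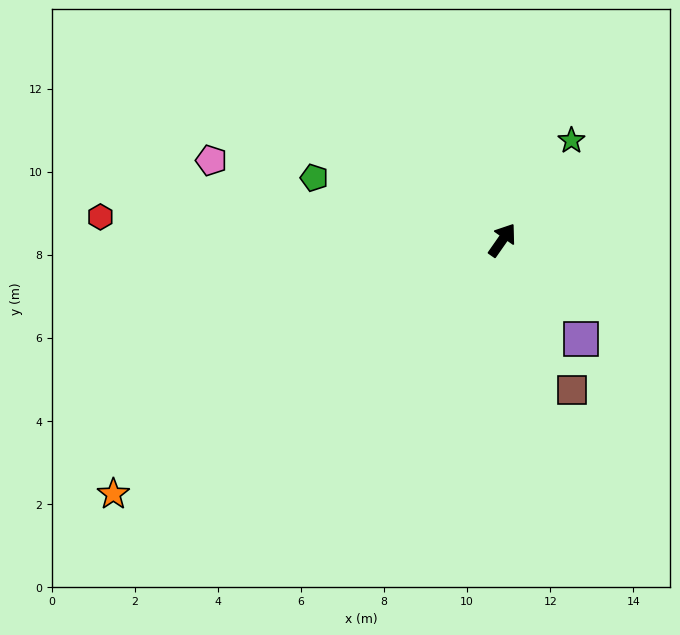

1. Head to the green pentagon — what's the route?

turn left 107°, forward 4.8 m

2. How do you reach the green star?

forward 2.9 m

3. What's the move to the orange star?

turn left 158°, forward 11.2 m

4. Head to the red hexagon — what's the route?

turn left 122°, forward 9.7 m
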